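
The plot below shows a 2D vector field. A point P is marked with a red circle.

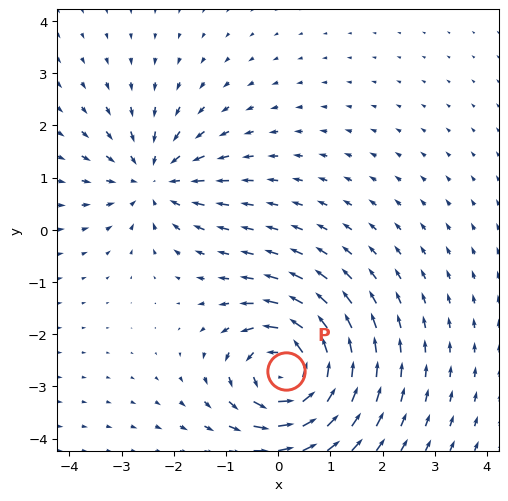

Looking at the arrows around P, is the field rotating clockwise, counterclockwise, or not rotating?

Near P at (0.1, -2.7) the arrows circulate counterclockwise. The curl (z-component) there is about +6; positive curl means counterclockwise rotation.

counterclockwise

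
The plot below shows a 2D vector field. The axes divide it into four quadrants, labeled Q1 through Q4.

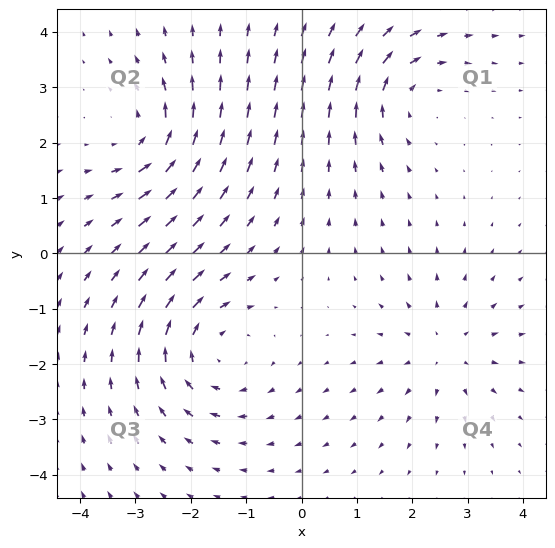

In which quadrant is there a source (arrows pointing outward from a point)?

Q4

The source sits at approximately (2.6, -1.7), which lies in quadrant Q4. The divergence there is about +3, positive as expected for a source.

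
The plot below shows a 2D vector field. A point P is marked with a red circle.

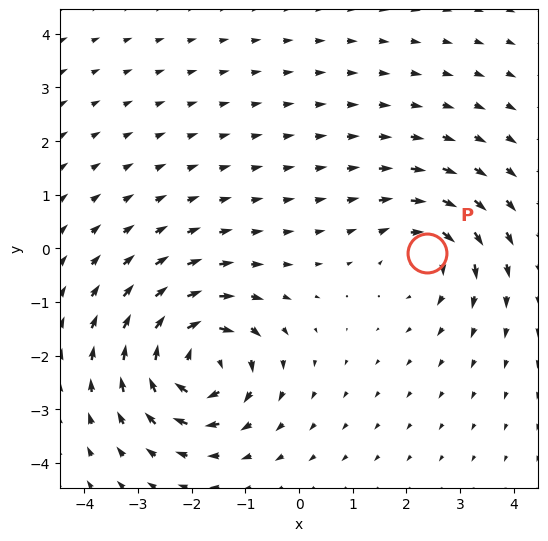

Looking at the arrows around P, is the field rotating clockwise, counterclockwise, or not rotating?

Near P at (2.4, -0.1) the arrows circulate clockwise. The curl (z-component) there is about -4; negative curl means clockwise rotation.

clockwise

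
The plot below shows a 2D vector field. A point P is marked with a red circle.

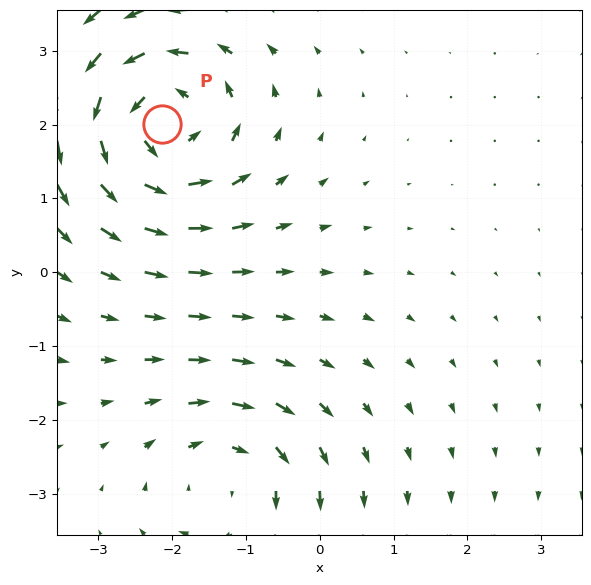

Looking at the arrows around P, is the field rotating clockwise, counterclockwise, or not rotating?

counterclockwise

Near P at (-2.1, 2.0) the arrows circulate counterclockwise. The curl (z-component) there is about +6; positive curl means counterclockwise rotation.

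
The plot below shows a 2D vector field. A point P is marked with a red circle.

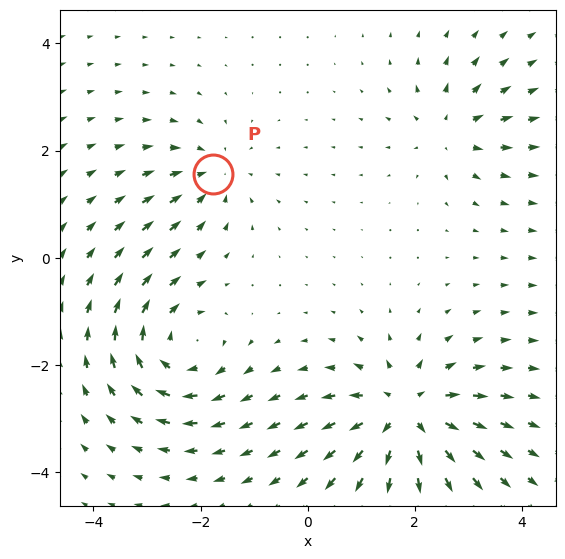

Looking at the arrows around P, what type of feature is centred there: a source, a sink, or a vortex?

sink

At P (-1.8, 1.6) the arrows converge inward. Divergence about -3, curl ≈0 — negative divergence with near-zero curl is a sink.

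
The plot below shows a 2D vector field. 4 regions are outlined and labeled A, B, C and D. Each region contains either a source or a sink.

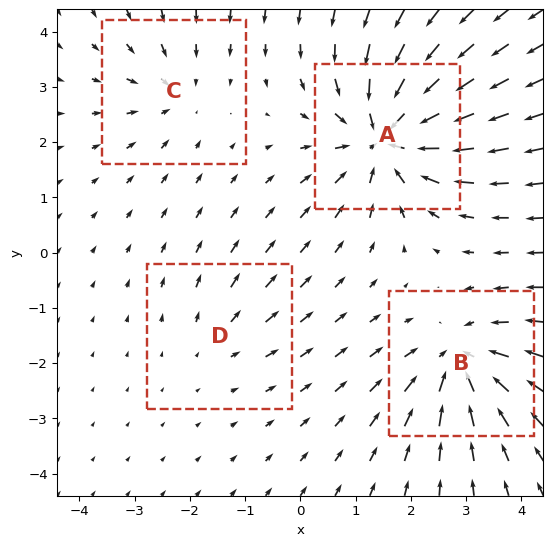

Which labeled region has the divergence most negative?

A

Divergence at each region's feature centre — A: about -8, B: about -6, C: about -3, D: about +2. Region A is most negative.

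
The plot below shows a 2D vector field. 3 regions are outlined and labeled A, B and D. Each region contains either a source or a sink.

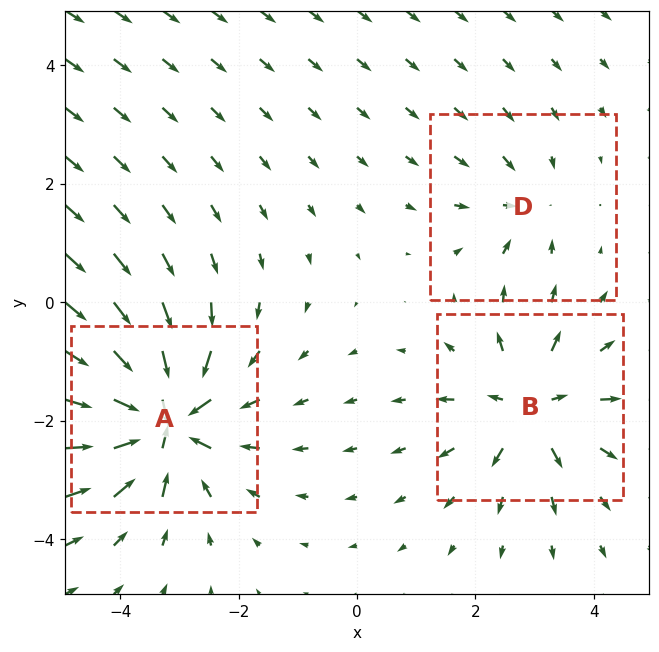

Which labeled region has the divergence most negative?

Divergence at each region's feature centre — A: about -6, B: about +4, D: about -2. Region A is most negative.

A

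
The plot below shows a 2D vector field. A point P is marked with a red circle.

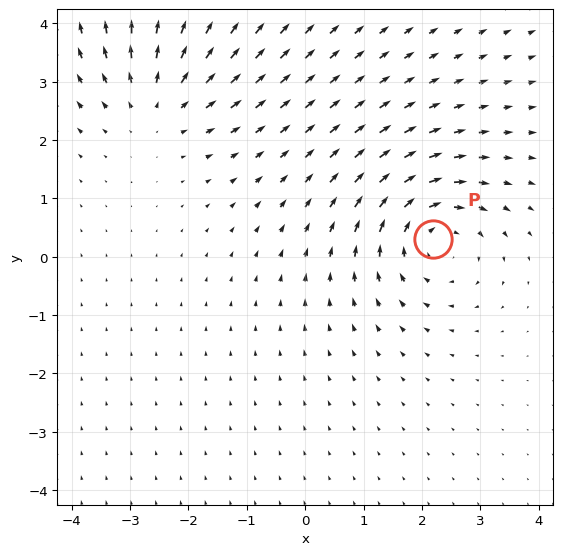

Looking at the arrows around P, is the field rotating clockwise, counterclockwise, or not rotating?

Near P at (2.2, 0.3) the arrows circulate clockwise. The curl (z-component) there is about -5; negative curl means clockwise rotation.

clockwise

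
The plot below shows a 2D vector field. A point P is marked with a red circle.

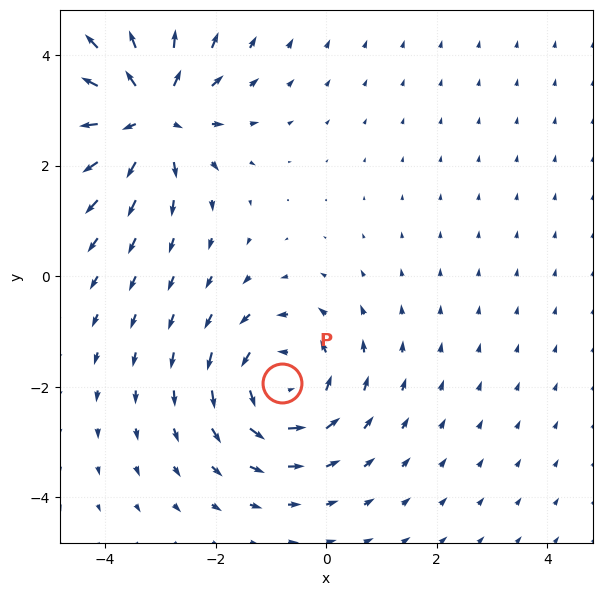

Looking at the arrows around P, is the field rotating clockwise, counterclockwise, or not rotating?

counterclockwise

Near P at (-0.8, -1.9) the arrows circulate counterclockwise. The curl (z-component) there is about +4; positive curl means counterclockwise rotation.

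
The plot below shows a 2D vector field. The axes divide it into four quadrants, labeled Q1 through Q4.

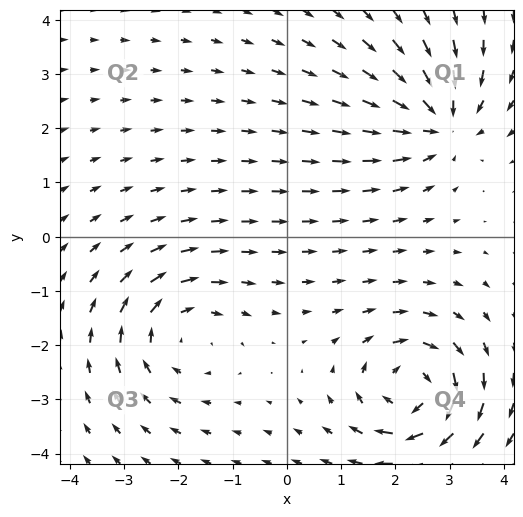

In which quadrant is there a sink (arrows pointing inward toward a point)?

The sink sits at approximately (2.8, 2.1), which lies in quadrant Q1. The divergence there is about -5, negative as expected for a sink.

Q1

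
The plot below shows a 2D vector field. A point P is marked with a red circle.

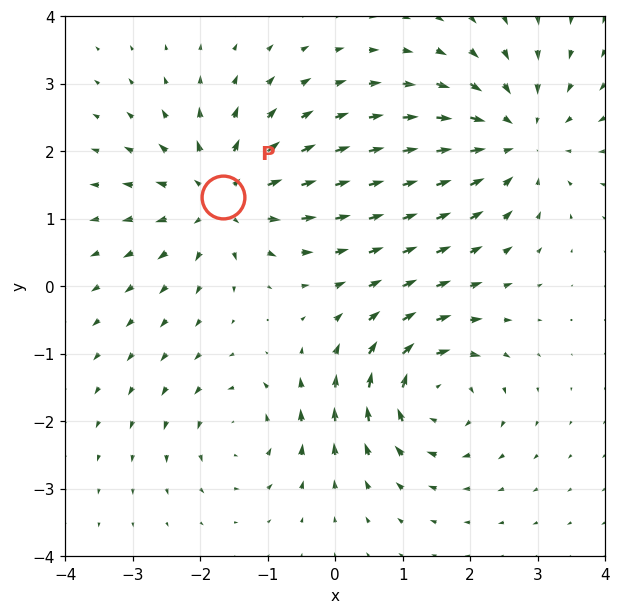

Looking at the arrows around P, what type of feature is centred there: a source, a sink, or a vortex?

source

At P (-1.7, 1.3) the arrows spread outward. Divergence about +5, curl ≈0 — positive divergence with near-zero curl is a source.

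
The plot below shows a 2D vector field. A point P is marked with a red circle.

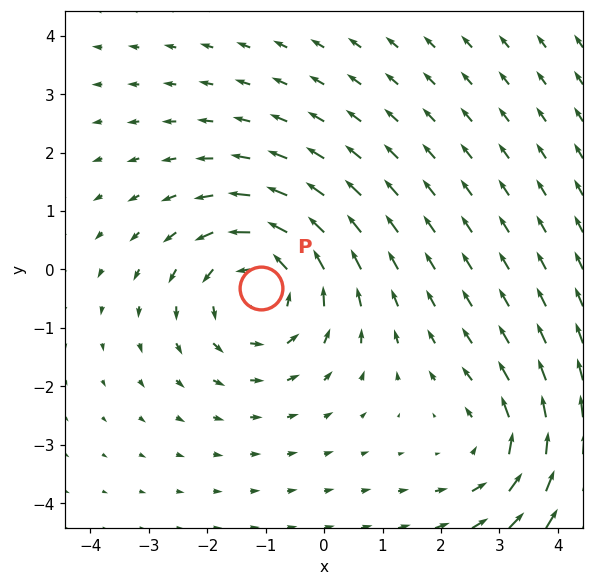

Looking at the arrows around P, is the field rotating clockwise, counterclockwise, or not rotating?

counterclockwise

Near P at (-1.1, -0.3) the arrows circulate counterclockwise. The curl (z-component) there is about +4; positive curl means counterclockwise rotation.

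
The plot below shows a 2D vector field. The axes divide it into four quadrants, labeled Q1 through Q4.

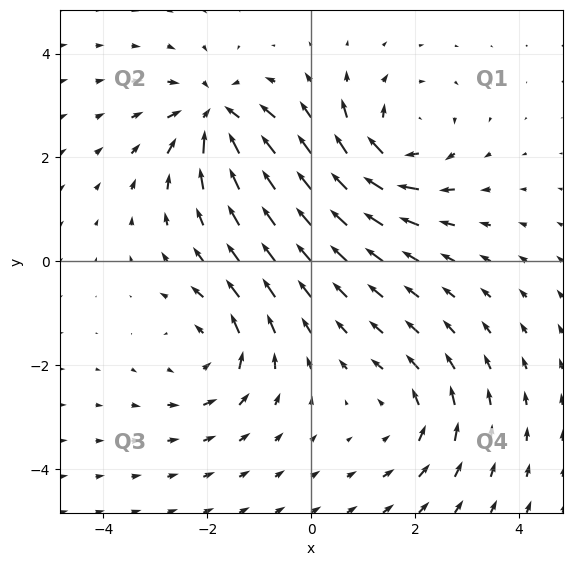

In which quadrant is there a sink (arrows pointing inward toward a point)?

Q2

The sink sits at approximately (-1.8, 2.8), which lies in quadrant Q2. The divergence there is about -6, negative as expected for a sink.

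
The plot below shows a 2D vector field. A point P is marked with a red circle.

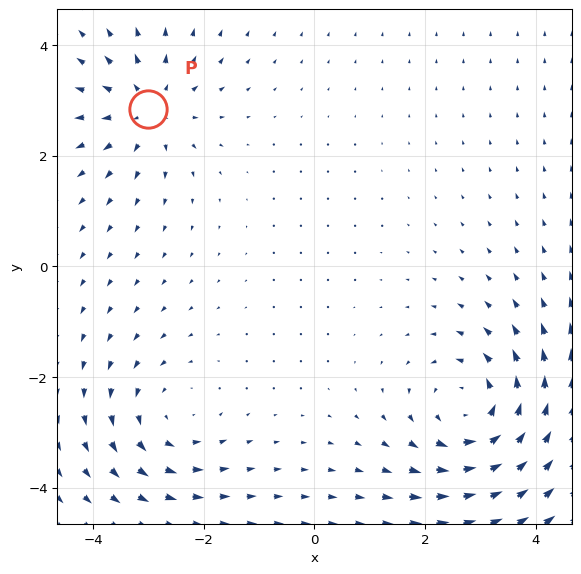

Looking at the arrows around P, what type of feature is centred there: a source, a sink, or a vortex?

At P (-3.0, 2.8) the arrows spread outward. Divergence about +3, curl ≈0 — positive divergence with near-zero curl is a source.

source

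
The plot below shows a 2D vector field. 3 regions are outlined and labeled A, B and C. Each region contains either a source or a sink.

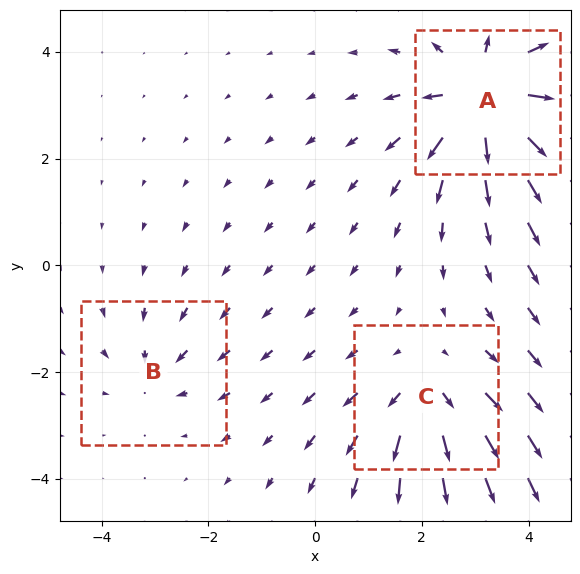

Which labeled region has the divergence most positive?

Divergence at each region's feature centre — A: about +7, B: about -3, C: about +4. Region A is most positive.

A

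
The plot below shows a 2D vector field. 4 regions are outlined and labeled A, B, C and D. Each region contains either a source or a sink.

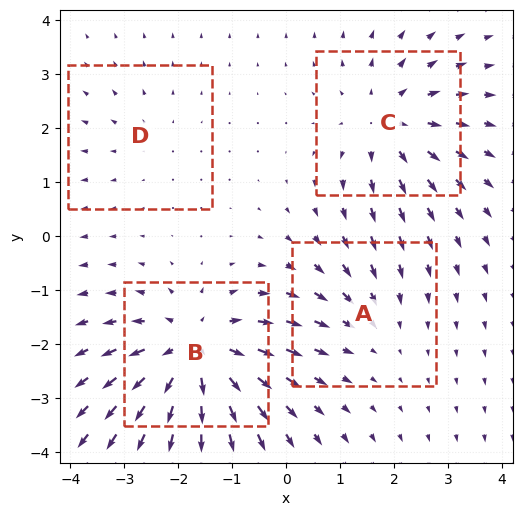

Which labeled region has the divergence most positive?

B

Divergence at each region's feature centre — A: about -3, B: about +7, C: about +5, D: about +2. Region B is most positive.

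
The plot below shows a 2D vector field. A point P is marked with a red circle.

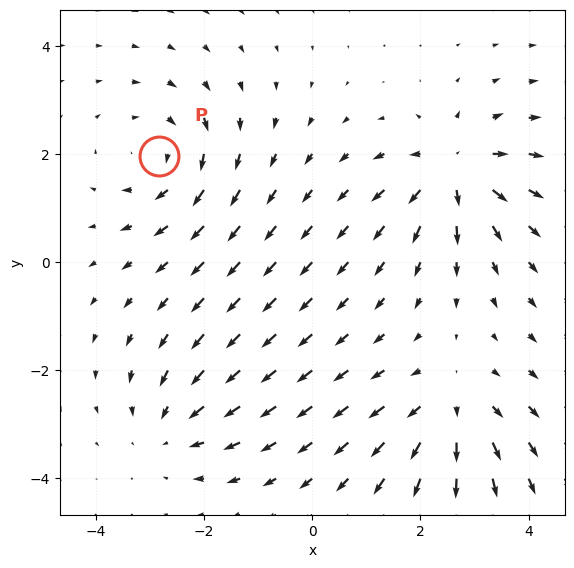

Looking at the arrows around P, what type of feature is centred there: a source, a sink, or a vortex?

vortex

At P (-2.8, 2.0) the arrows circulate clockwise. Divergence ≈0, curl about -4 — near-zero divergence with nonzero curl is a vortex.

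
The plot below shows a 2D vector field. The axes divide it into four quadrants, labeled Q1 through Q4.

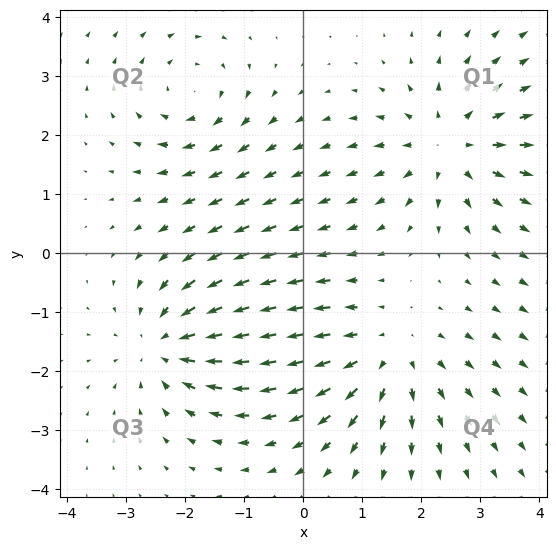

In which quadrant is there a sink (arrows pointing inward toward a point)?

The sink sits at approximately (-2.3, -1.6), which lies in quadrant Q3. The divergence there is about -5, negative as expected for a sink.

Q3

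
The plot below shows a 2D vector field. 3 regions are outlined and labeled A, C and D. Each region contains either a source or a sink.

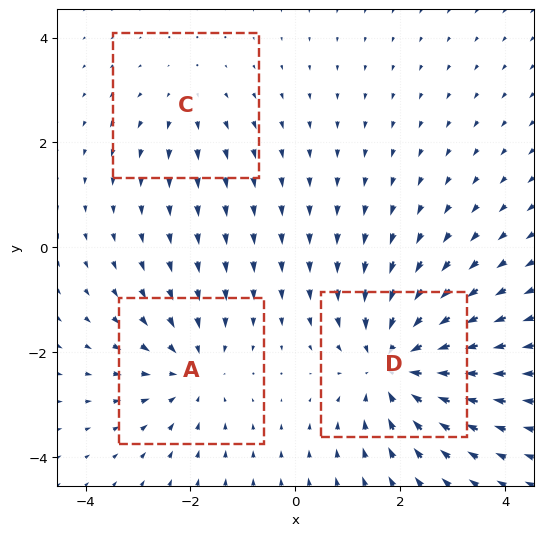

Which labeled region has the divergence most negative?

Divergence at each region's feature centre — A: about -3, C: about +2, D: about -4. Region D is most negative.

D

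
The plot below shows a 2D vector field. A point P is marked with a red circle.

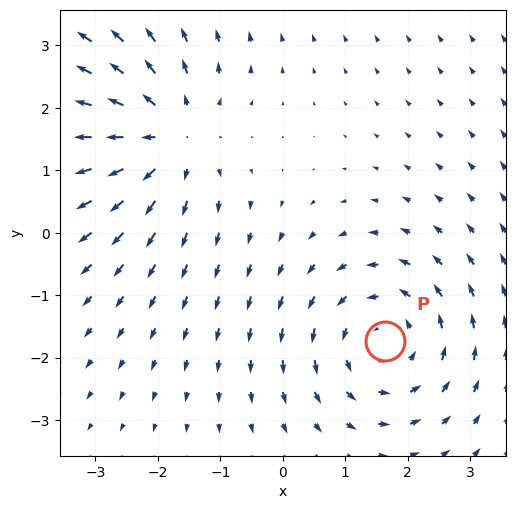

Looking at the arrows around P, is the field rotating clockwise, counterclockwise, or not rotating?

Near P at (1.6, -1.7) the arrows circulate counterclockwise. The curl (z-component) there is about +3; positive curl means counterclockwise rotation.

counterclockwise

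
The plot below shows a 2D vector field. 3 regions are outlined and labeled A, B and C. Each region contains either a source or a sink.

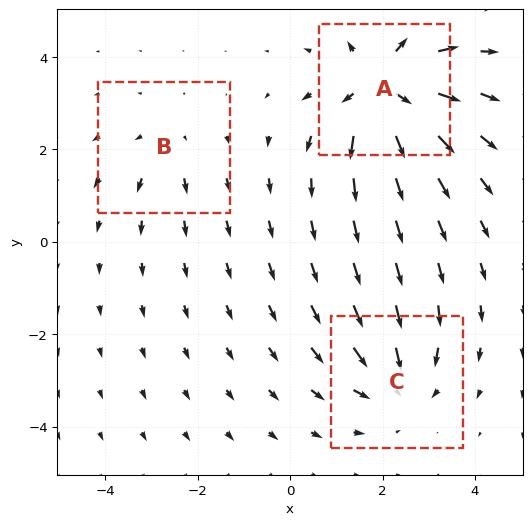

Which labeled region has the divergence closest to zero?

B

Divergence at each region's feature centre — A: about +5, B: about +2, C: about -3. Region B is closest to zero.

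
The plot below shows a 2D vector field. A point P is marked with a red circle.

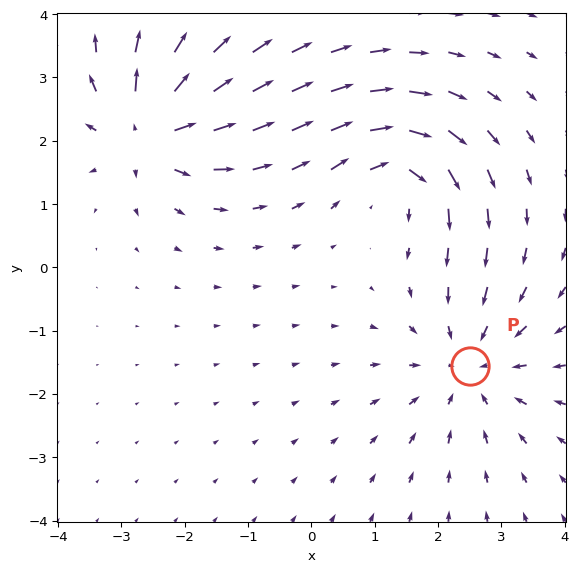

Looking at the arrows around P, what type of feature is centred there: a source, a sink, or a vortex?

sink

At P (2.5, -1.6) the arrows converge inward. Divergence about -4, curl ≈0 — negative divergence with near-zero curl is a sink.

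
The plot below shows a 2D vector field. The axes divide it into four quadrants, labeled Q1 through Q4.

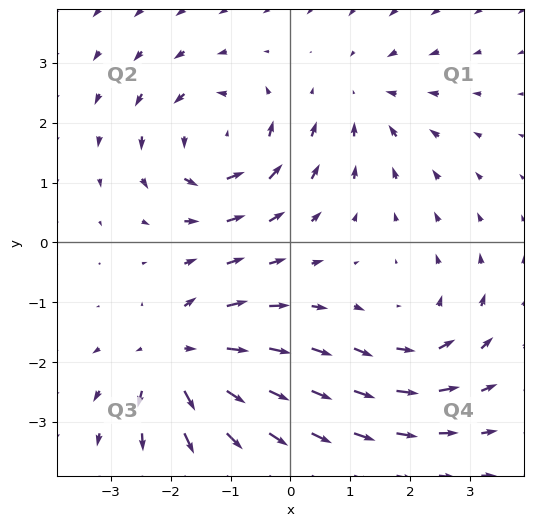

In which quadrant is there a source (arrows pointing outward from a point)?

Q3

The source sits at approximately (-1.8, -1.9), which lies in quadrant Q3. The divergence there is about +5, positive as expected for a source.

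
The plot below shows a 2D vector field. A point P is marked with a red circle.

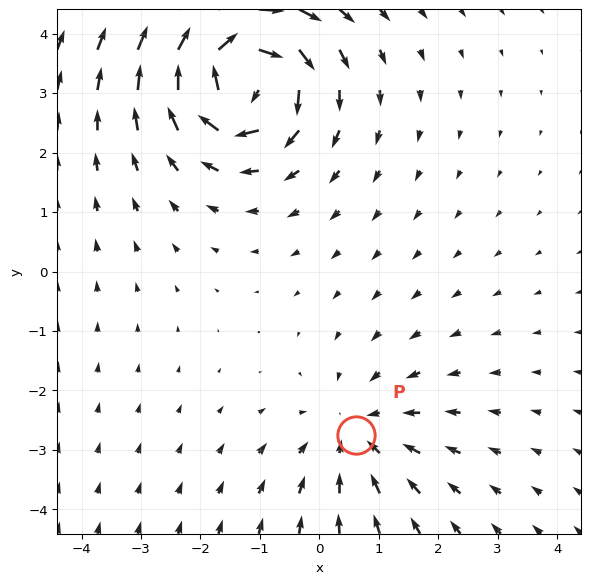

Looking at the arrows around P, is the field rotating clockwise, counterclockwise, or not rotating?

not rotating

Near P at (0.6, -2.7) the arrows show no circulation. The curl there is ≈0.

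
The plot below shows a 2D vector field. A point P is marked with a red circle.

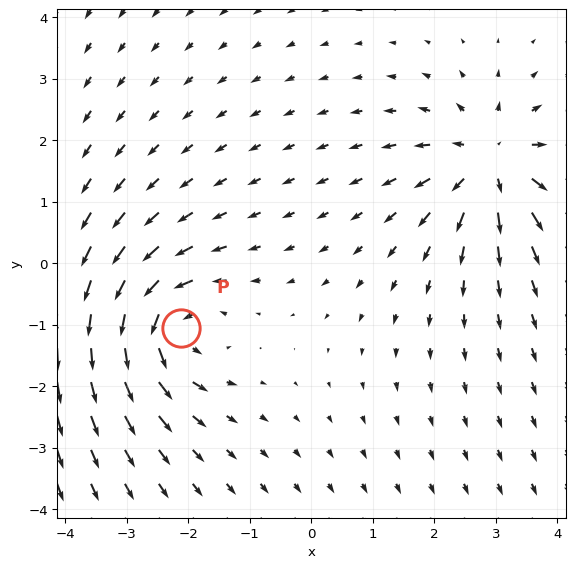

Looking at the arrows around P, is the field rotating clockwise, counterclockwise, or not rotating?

counterclockwise

Near P at (-2.1, -1.0) the arrows circulate counterclockwise. The curl (z-component) there is about +4; positive curl means counterclockwise rotation.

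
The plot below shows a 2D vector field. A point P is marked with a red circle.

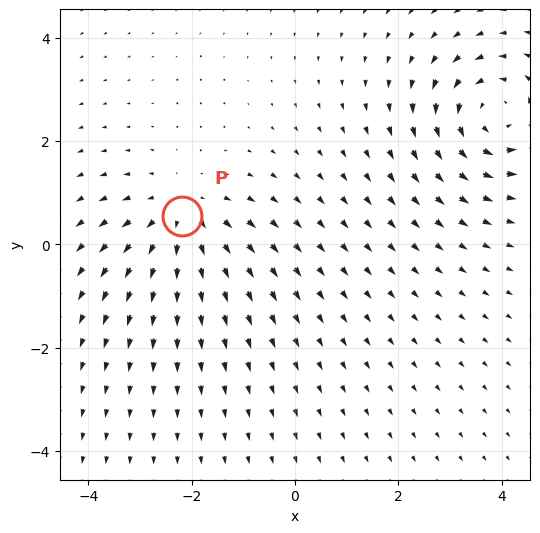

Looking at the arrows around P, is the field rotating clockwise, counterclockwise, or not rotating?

not rotating

Near P at (-2.2, 0.5) the arrows show no circulation. The curl there is ≈0.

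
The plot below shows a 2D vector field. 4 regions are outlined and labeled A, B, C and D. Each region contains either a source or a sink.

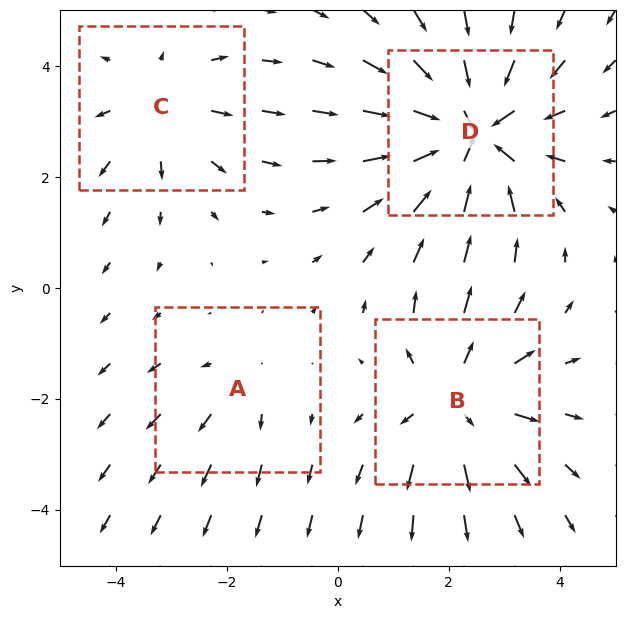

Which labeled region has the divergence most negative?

D

Divergence at each region's feature centre — A: about +2, B: about +4, C: about +3, D: about -5. Region D is most negative.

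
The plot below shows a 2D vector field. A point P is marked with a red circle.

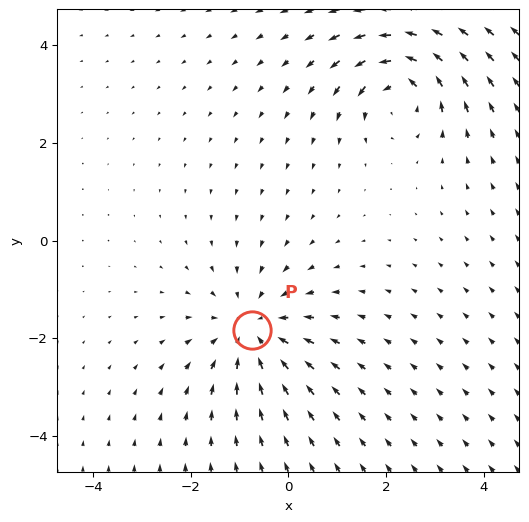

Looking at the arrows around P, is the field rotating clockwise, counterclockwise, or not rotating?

not rotating

Near P at (-0.7, -1.8) the arrows show no circulation. The curl there is ≈0.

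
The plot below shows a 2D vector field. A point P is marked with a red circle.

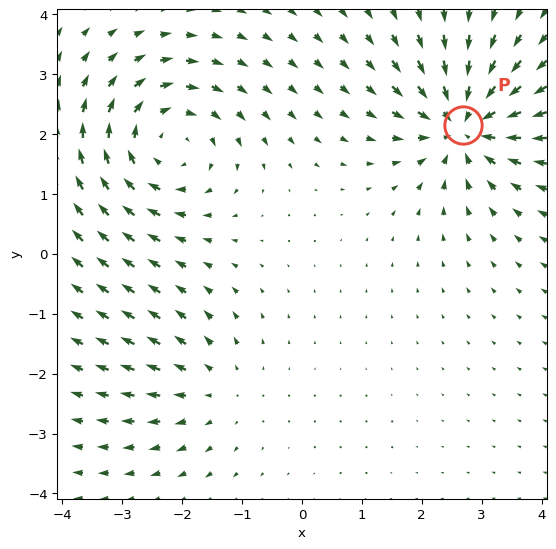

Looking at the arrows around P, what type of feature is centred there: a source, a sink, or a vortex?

At P (2.7, 2.2) the arrows converge inward. Divergence about -6, curl ≈0 — negative divergence with near-zero curl is a sink.

sink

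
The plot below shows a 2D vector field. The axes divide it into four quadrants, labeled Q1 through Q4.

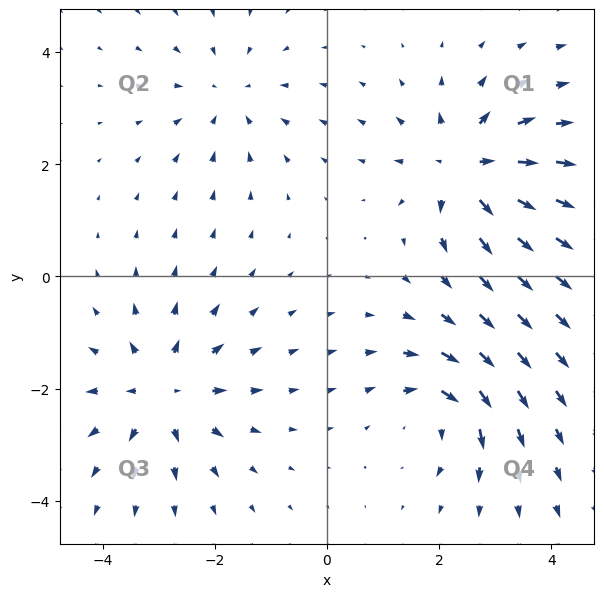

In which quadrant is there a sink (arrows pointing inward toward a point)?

Q2

The sink sits at approximately (-1.8, 3.2), which lies in quadrant Q2. The divergence there is about -3, negative as expected for a sink.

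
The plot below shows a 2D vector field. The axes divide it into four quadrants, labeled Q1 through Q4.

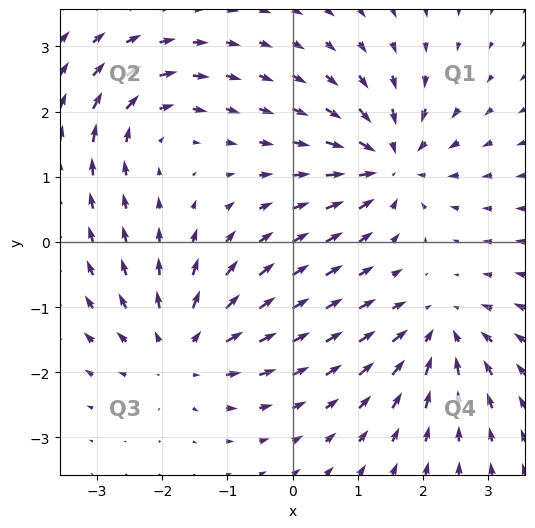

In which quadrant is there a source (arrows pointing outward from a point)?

The source sits at approximately (-1.7, -1.6), which lies in quadrant Q3. The divergence there is about +5, positive as expected for a source.

Q3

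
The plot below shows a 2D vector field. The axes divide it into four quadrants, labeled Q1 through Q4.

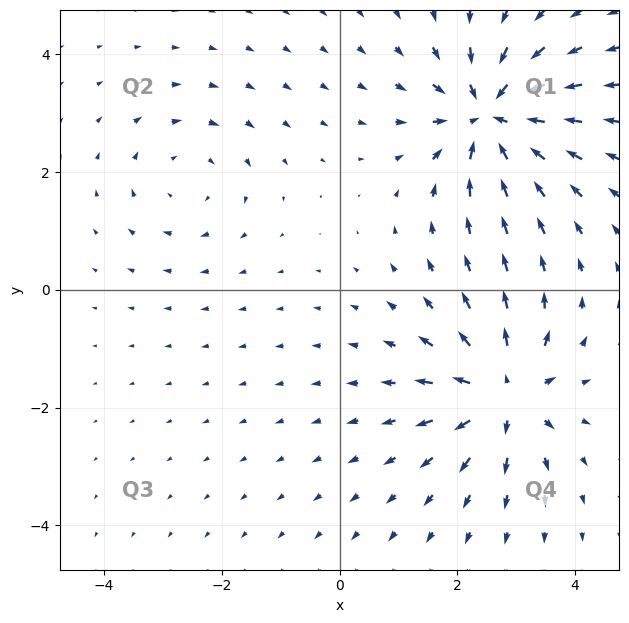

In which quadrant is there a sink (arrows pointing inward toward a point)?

The sink sits at approximately (2.6, 2.9), which lies in quadrant Q1. The divergence there is about -6, negative as expected for a sink.

Q1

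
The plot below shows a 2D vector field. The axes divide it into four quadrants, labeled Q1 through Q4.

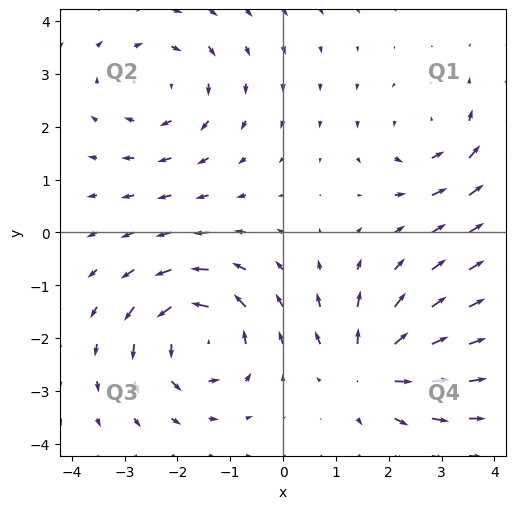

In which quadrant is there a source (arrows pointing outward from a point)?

The source sits at approximately (1.7, -2.6), which lies in quadrant Q4. The divergence there is about +4, positive as expected for a source.

Q4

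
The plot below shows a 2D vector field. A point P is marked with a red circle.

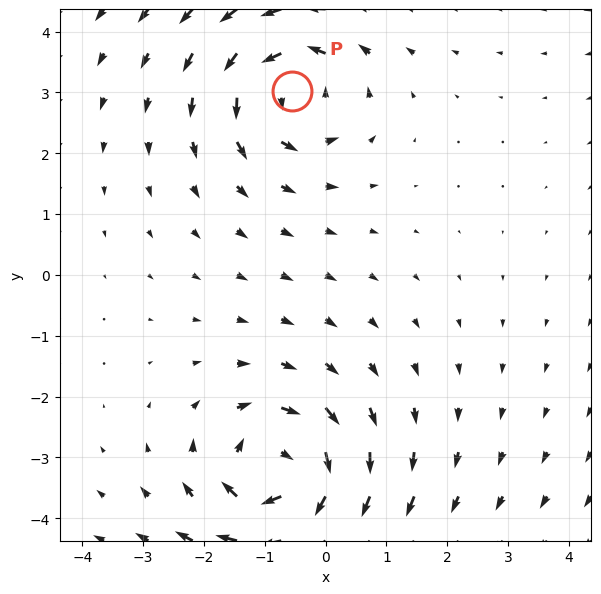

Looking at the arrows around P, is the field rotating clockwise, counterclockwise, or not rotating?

counterclockwise

Near P at (-0.6, 3.0) the arrows circulate counterclockwise. The curl (z-component) there is about +5; positive curl means counterclockwise rotation.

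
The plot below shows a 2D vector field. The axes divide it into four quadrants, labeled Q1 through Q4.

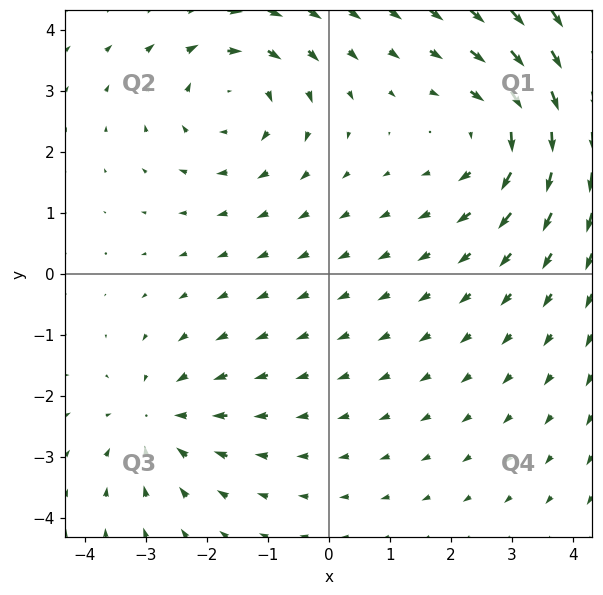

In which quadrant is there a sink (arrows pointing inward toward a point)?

The sink sits at approximately (-2.8, -2.4), which lies in quadrant Q3. The divergence there is about -4, negative as expected for a sink.

Q3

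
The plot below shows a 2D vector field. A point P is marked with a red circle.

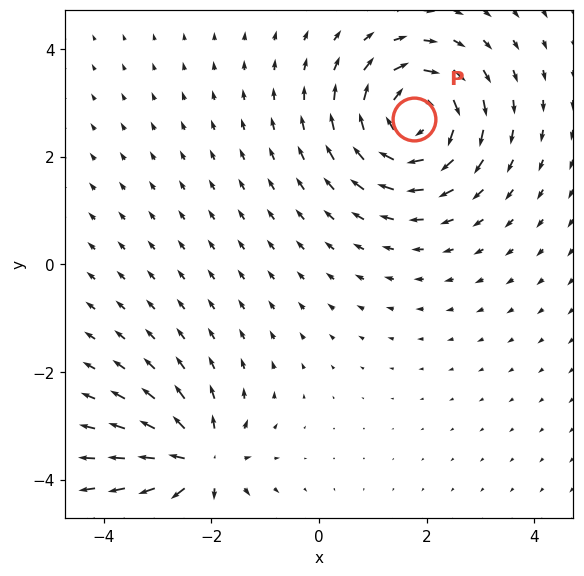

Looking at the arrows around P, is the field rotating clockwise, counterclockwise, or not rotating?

clockwise

Near P at (1.8, 2.7) the arrows circulate clockwise. The curl (z-component) there is about -4; negative curl means clockwise rotation.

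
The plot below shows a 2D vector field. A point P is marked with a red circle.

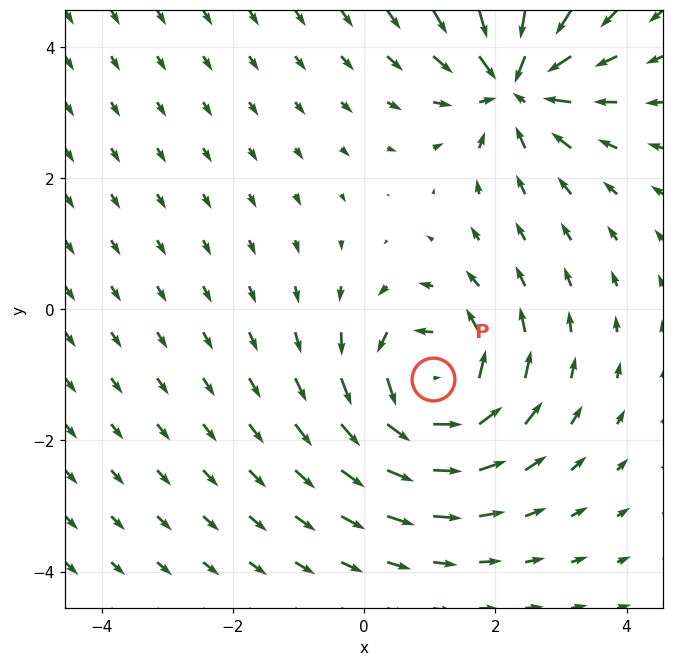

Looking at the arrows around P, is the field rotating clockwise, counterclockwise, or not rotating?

Near P at (1.0, -1.1) the arrows circulate counterclockwise. The curl (z-component) there is about +6; positive curl means counterclockwise rotation.

counterclockwise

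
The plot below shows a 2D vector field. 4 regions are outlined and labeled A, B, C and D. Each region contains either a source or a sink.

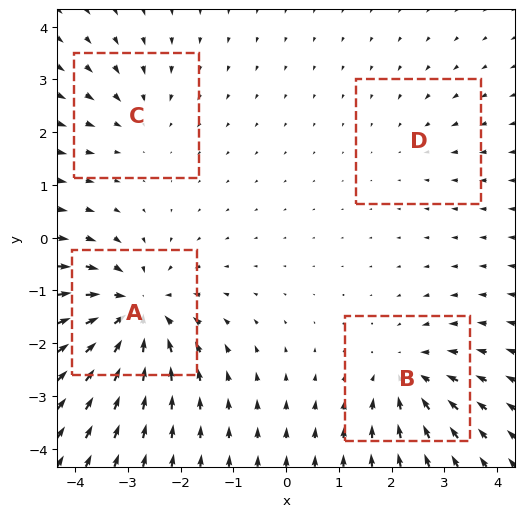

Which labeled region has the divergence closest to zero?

Divergence at each region's feature centre — A: about -7, B: about -5, C: about -3, D: about -2. Region D is closest to zero.

D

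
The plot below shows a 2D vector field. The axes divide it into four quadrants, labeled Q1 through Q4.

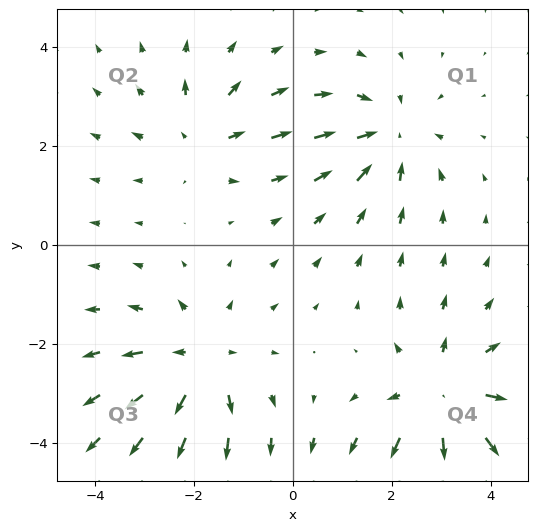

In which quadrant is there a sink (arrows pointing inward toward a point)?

The sink sits at approximately (1.9, 2.2), which lies in quadrant Q1. The divergence there is about -3, negative as expected for a sink.

Q1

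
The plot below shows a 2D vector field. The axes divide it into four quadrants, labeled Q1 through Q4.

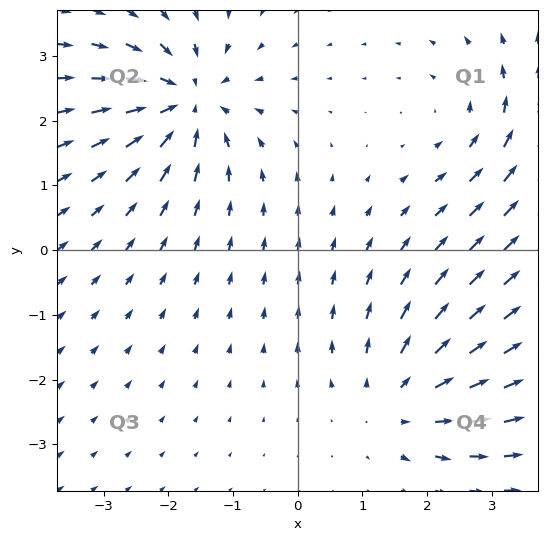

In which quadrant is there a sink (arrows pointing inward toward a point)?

Q2

The sink sits at approximately (-1.7, 2.3), which lies in quadrant Q2. The divergence there is about -5, negative as expected for a sink.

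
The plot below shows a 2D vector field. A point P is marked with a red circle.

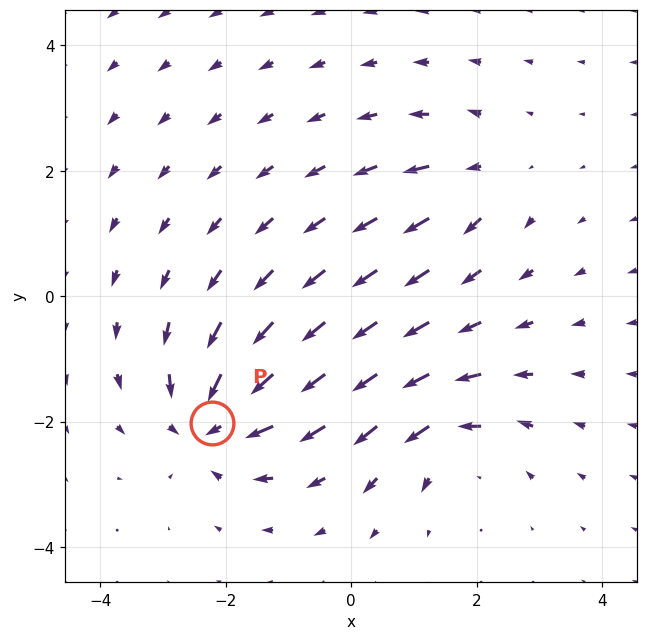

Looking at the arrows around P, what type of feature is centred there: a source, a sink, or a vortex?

At P (-2.2, -2.0) the arrows converge inward. Divergence about -6, curl ≈0 — negative divergence with near-zero curl is a sink.

sink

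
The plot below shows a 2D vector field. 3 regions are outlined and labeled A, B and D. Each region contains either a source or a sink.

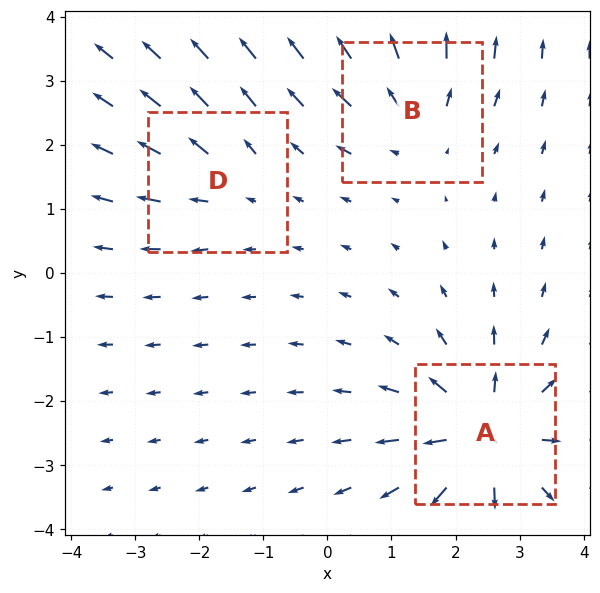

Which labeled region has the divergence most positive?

Divergence at each region's feature centre — A: about +6, B: about +4, D: about +2. Region A is most positive.

A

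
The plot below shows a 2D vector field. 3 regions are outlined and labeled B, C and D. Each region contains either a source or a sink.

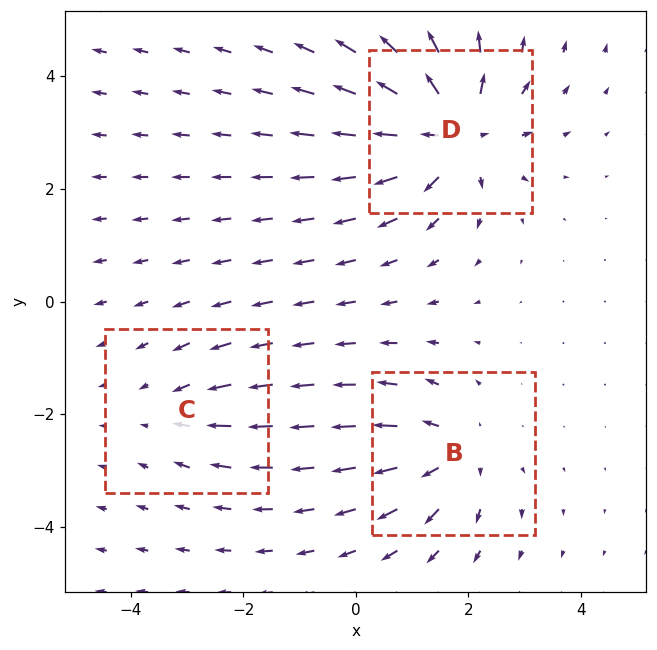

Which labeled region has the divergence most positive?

Divergence at each region's feature centre — B: about +3, C: about -2, D: about +6. Region D is most positive.

D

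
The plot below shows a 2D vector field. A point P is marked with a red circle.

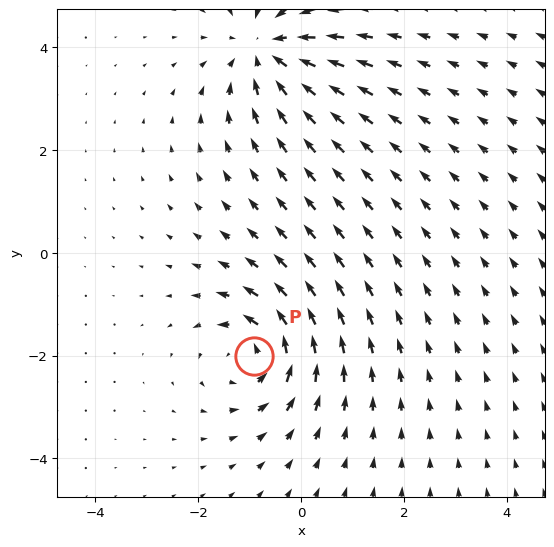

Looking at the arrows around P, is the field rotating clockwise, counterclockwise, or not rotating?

Near P at (-0.9, -2.0) the arrows circulate counterclockwise. The curl (z-component) there is about +4; positive curl means counterclockwise rotation.

counterclockwise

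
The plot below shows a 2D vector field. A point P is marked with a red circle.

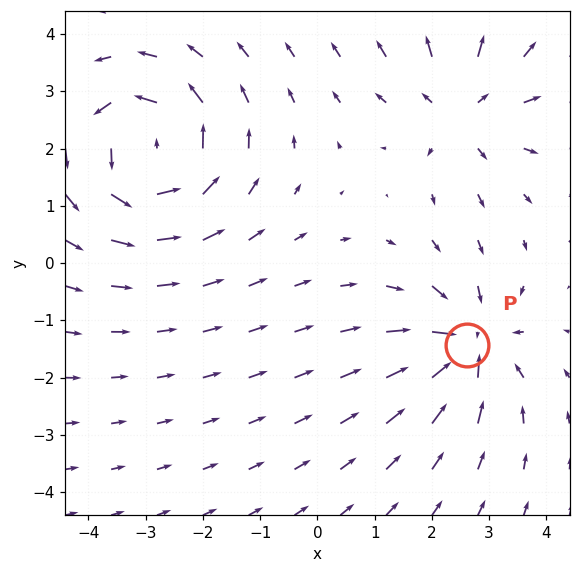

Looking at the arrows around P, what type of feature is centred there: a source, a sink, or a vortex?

At P (2.6, -1.4) the arrows converge inward. Divergence about -5, curl ≈0 — negative divergence with near-zero curl is a sink.

sink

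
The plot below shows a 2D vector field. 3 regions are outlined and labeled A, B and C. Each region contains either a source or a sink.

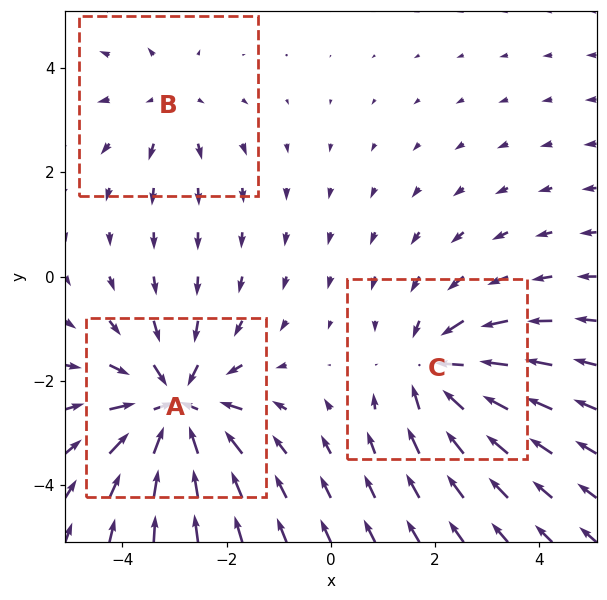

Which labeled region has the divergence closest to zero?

B

Divergence at each region's feature centre — A: about -4, B: about +2, C: about -3. Region B is closest to zero.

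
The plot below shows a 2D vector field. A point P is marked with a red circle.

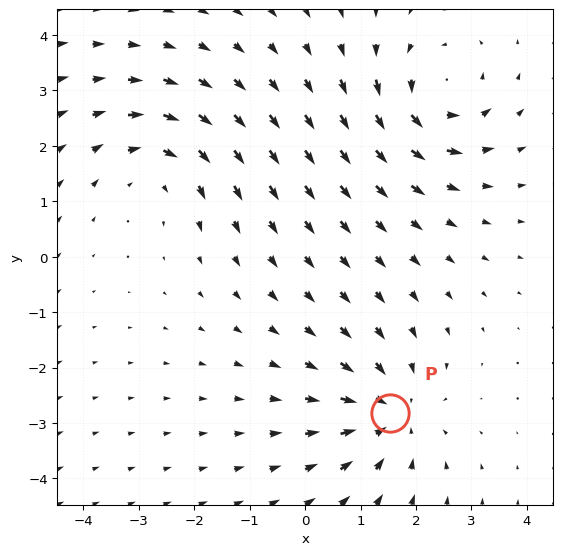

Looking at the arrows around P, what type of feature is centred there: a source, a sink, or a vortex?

sink

At P (1.5, -2.8) the arrows converge inward. Divergence about -5, curl ≈0 — negative divergence with near-zero curl is a sink.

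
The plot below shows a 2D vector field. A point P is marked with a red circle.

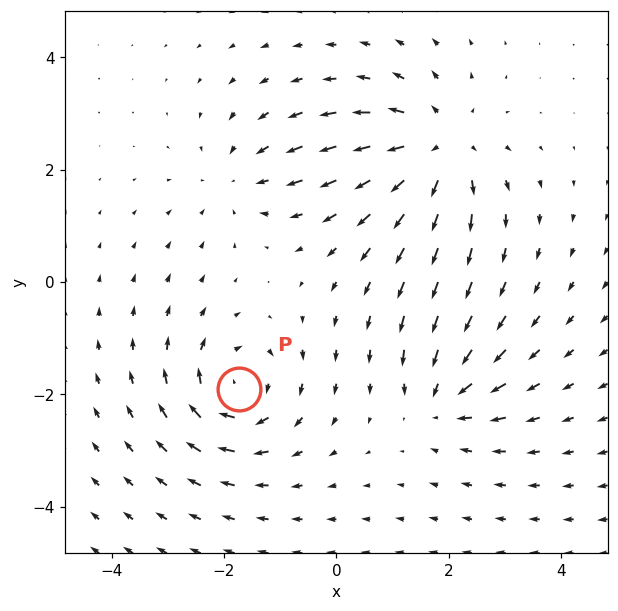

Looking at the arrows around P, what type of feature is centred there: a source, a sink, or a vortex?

vortex

At P (-1.7, -1.9) the arrows circulate clockwise. Divergence ≈0, curl about -5 — near-zero divergence with nonzero curl is a vortex.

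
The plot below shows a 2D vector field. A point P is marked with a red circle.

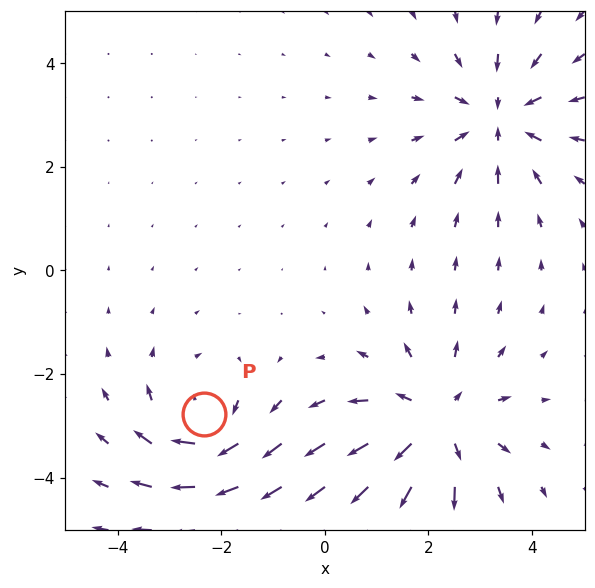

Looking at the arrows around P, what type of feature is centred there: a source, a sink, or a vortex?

At P (-2.3, -2.8) the arrows circulate clockwise. Divergence ≈0, curl about -4 — near-zero divergence with nonzero curl is a vortex.

vortex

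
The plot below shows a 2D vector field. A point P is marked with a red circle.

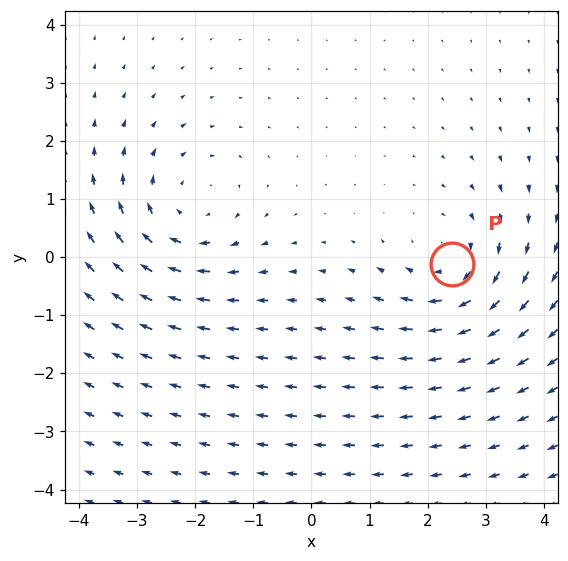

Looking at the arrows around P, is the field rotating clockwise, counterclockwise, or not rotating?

clockwise

Near P at (2.4, -0.1) the arrows circulate clockwise. The curl (z-component) there is about -4; negative curl means clockwise rotation.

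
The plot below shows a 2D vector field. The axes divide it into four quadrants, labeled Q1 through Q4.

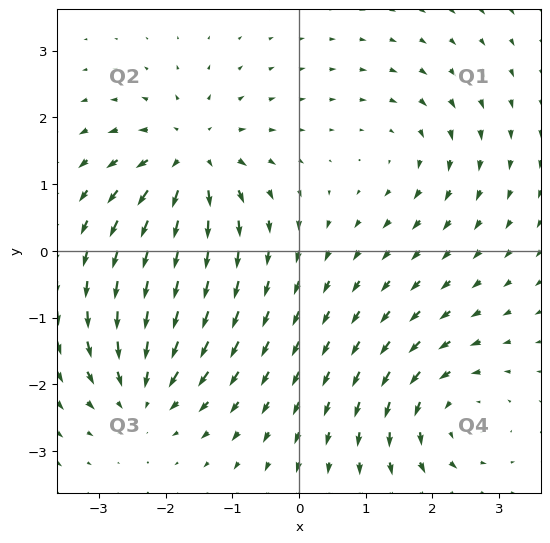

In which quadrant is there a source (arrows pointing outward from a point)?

The source sits at approximately (-1.6, 1.4), which lies in quadrant Q2. The divergence there is about +6, positive as expected for a source.

Q2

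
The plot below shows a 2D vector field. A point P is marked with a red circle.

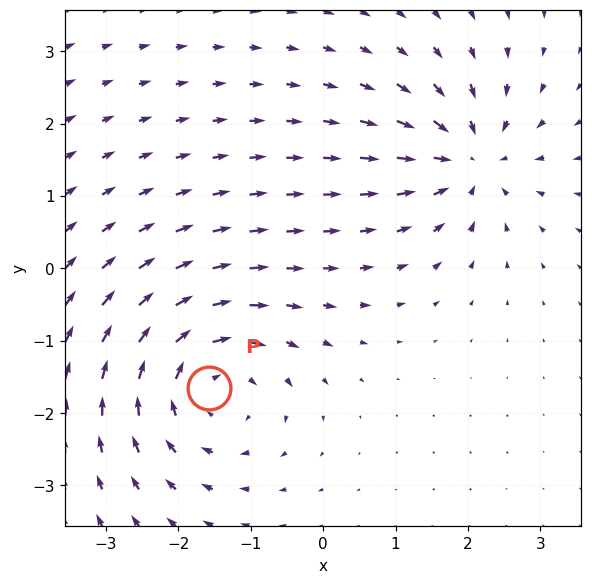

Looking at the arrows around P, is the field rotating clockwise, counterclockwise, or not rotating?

clockwise

Near P at (-1.6, -1.7) the arrows circulate clockwise. The curl (z-component) there is about -5; negative curl means clockwise rotation.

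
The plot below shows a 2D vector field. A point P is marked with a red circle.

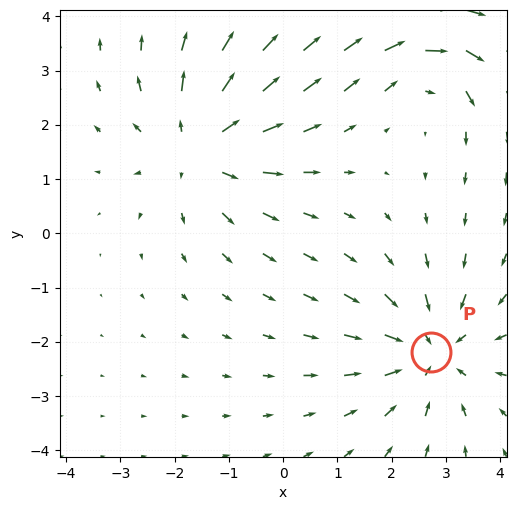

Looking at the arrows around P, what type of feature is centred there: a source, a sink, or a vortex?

sink

At P (2.7, -2.2) the arrows converge inward. Divergence about -4, curl ≈0 — negative divergence with near-zero curl is a sink.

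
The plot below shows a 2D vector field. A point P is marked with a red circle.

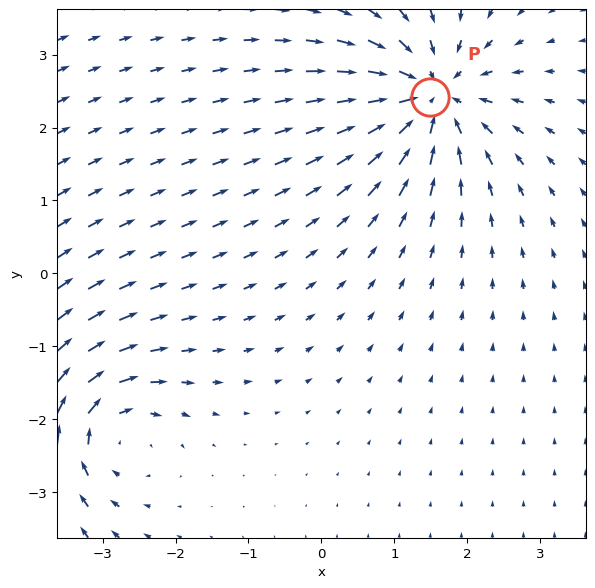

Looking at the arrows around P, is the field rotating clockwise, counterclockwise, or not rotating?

Near P at (1.5, 2.4) the arrows show no circulation. The curl there is ≈0.

not rotating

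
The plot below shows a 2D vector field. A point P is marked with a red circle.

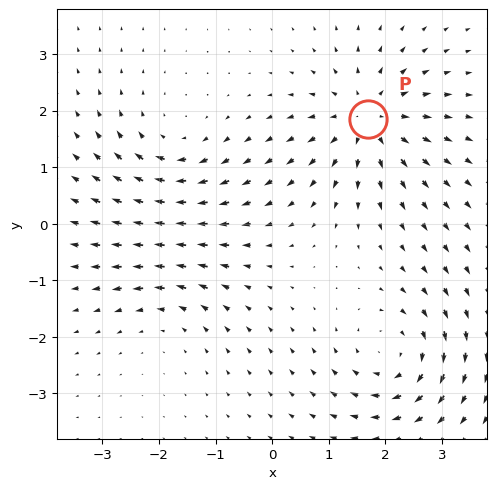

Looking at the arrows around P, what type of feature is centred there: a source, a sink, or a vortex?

source

At P (1.7, 1.8) the arrows spread outward. Divergence about +6, curl ≈0 — positive divergence with near-zero curl is a source.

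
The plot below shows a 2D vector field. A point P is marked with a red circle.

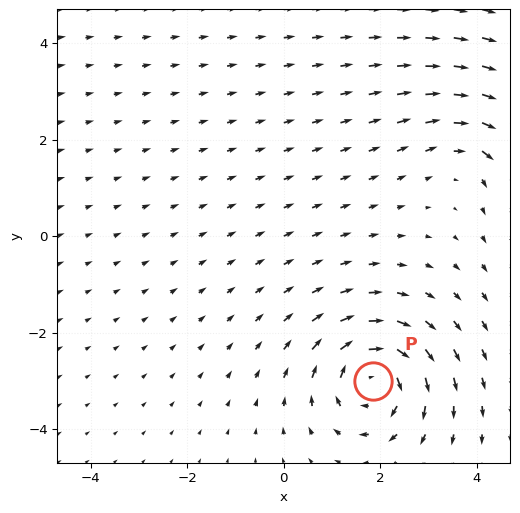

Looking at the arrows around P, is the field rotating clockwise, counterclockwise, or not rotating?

clockwise

Near P at (1.8, -3.0) the arrows circulate clockwise. The curl (z-component) there is about -6; negative curl means clockwise rotation.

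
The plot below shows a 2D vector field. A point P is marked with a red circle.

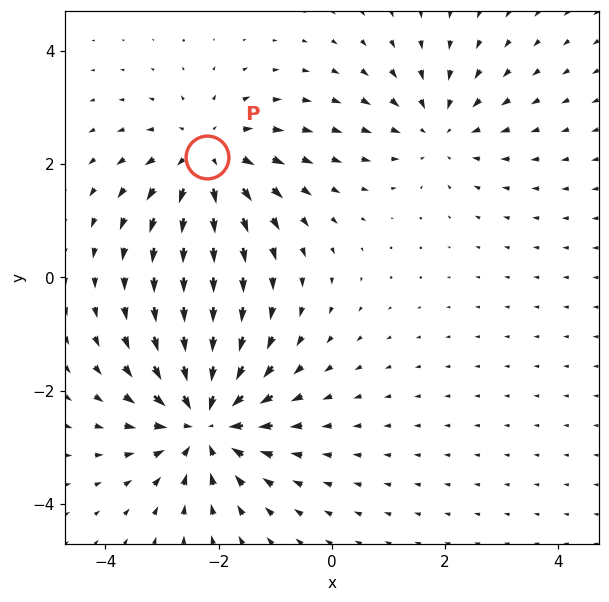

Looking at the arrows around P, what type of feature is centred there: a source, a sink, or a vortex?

At P (-2.2, 2.1) the arrows spread outward. Divergence about +4, curl ≈0 — positive divergence with near-zero curl is a source.

source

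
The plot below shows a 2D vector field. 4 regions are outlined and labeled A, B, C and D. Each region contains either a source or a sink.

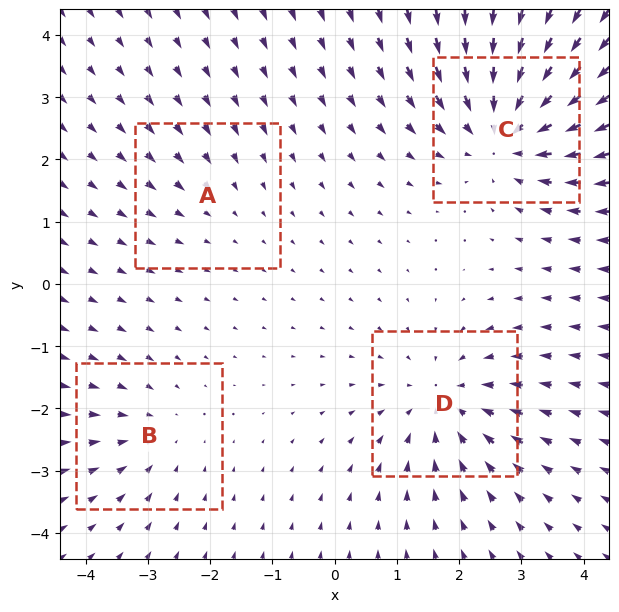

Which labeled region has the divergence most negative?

C

Divergence at each region's feature centre — A: about -2, B: about -3, C: about -6, D: about -4. Region C is most negative.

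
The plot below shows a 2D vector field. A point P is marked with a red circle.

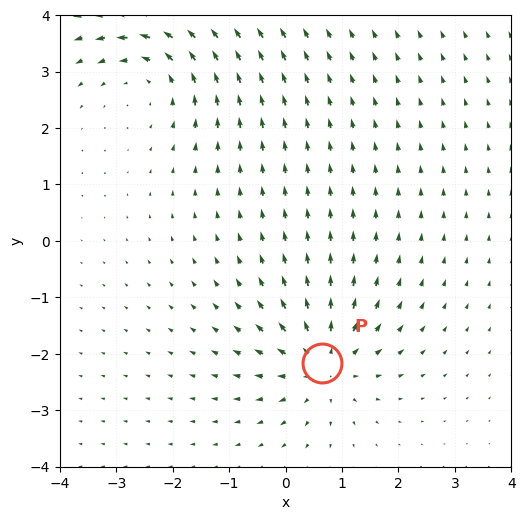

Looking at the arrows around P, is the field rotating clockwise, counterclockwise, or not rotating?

not rotating

Near P at (0.7, -2.2) the arrows show no circulation. The curl there is ≈0.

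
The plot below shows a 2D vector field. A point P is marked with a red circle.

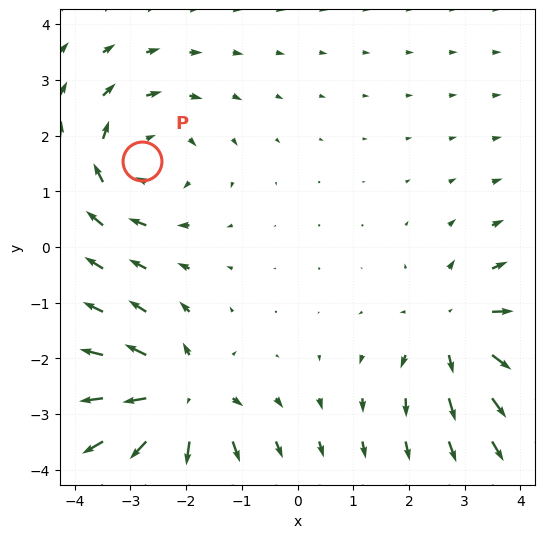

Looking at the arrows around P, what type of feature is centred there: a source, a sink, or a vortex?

At P (-2.8, 1.5) the arrows circulate clockwise. Divergence ≈0, curl about -4 — near-zero divergence with nonzero curl is a vortex.

vortex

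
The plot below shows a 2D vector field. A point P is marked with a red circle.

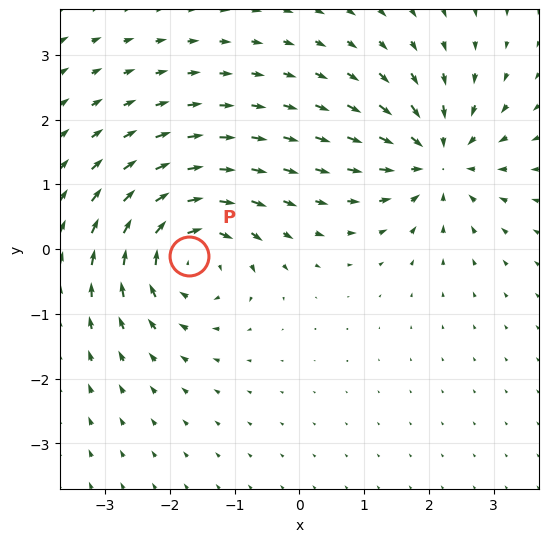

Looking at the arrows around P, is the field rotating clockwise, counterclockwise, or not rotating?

Near P at (-1.7, -0.1) the arrows circulate clockwise. The curl (z-component) there is about -6; negative curl means clockwise rotation.

clockwise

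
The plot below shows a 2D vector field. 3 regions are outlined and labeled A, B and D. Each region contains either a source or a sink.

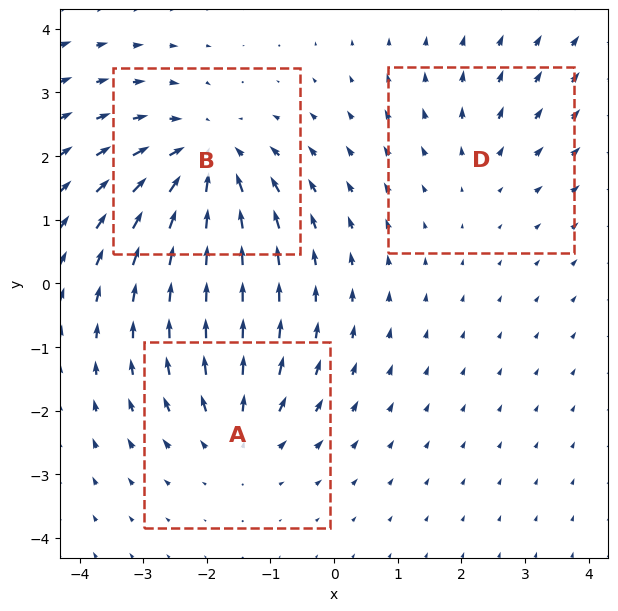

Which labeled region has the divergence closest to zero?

Divergence at each region's feature centre — A: about +3, B: about -4, D: about +2. Region D is closest to zero.

D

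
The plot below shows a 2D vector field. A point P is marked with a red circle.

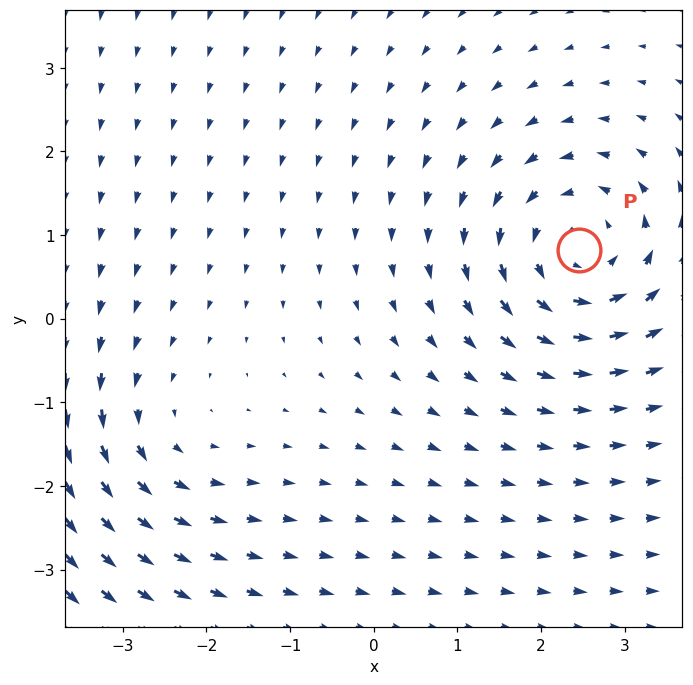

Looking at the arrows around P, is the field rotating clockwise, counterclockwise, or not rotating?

counterclockwise

Near P at (2.5, 0.8) the arrows circulate counterclockwise. The curl (z-component) there is about +4; positive curl means counterclockwise rotation.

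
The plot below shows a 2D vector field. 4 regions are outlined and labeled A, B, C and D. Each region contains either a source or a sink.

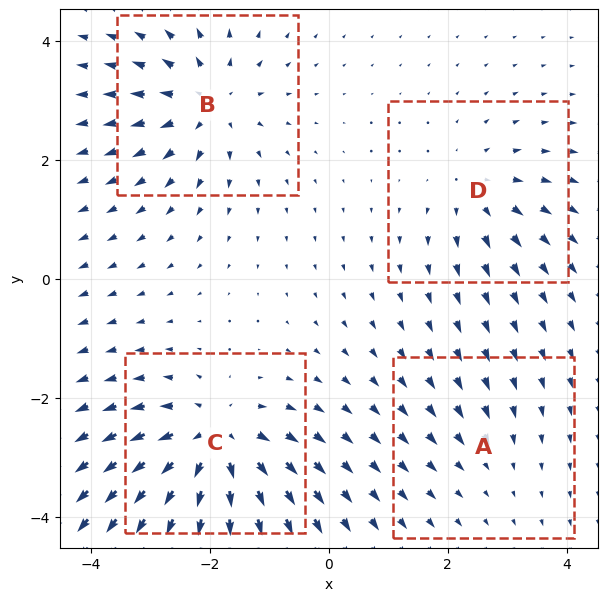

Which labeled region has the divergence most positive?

C

Divergence at each region's feature centre — A: about -2, B: about +6, C: about +8, D: about +4. Region C is most positive.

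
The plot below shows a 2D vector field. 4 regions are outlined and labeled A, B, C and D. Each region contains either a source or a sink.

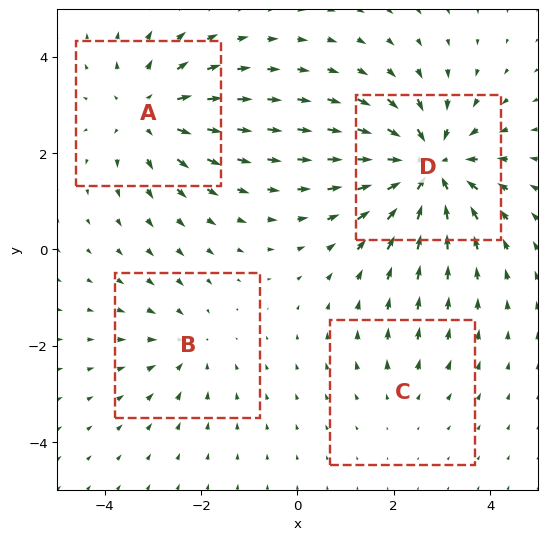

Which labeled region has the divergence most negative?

D

Divergence at each region's feature centre — A: about +4, B: about -3, C: about +2, D: about -7. Region D is most negative.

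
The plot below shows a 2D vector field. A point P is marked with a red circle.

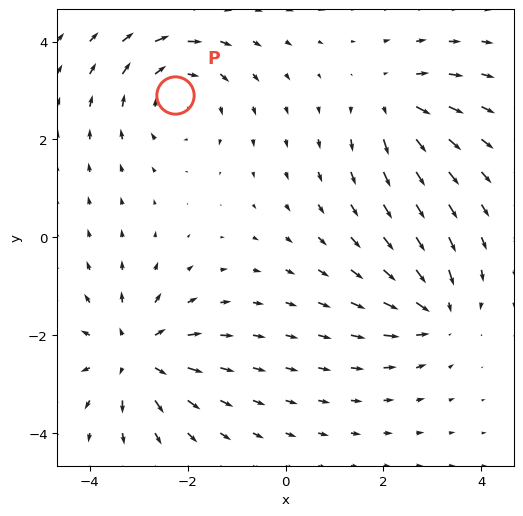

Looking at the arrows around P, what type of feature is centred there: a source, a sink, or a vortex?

vortex

At P (-2.3, 2.9) the arrows circulate clockwise. Divergence ≈0, curl about -3 — near-zero divergence with nonzero curl is a vortex.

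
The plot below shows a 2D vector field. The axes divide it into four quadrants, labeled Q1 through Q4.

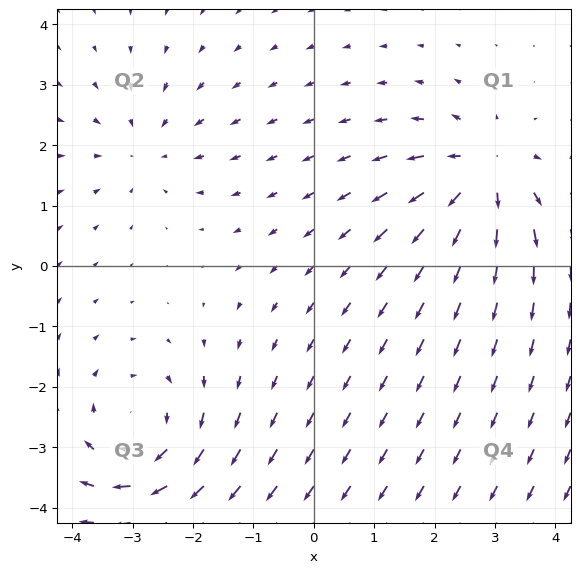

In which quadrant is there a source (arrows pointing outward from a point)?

Q1

The source sits at approximately (2.8, 1.5), which lies in quadrant Q1. The divergence there is about +5, positive as expected for a source.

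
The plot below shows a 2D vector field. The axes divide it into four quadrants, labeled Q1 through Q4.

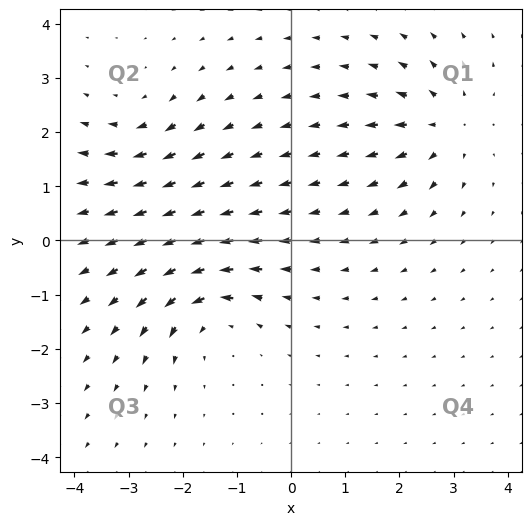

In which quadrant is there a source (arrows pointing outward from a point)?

The source sits at approximately (2.8, 2.1), which lies in quadrant Q1. The divergence there is about +4, positive as expected for a source.

Q1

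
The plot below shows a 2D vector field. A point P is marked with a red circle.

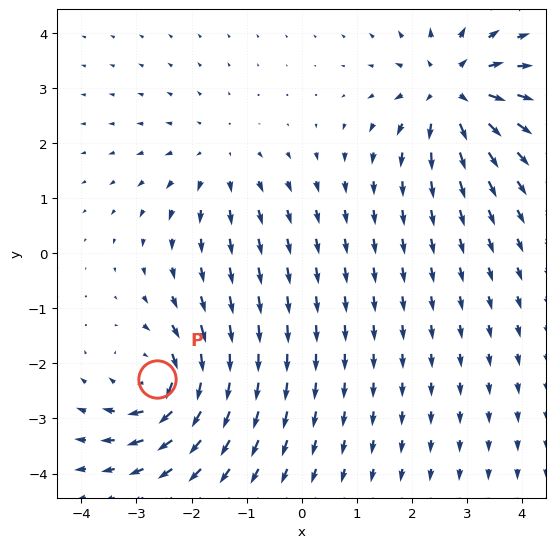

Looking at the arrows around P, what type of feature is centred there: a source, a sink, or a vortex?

vortex

At P (-2.6, -2.3) the arrows circulate clockwise. Divergence ≈0, curl about -6 — near-zero divergence with nonzero curl is a vortex.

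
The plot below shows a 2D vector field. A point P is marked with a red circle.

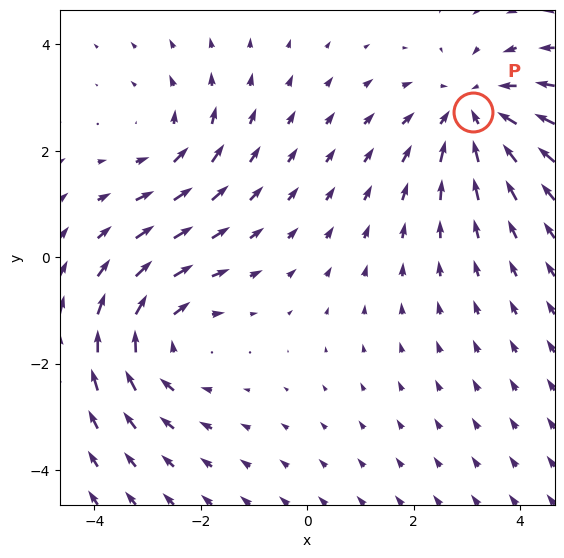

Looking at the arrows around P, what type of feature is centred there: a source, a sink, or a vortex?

At P (3.1, 2.7) the arrows converge inward. Divergence about -3, curl ≈0 — negative divergence with near-zero curl is a sink.

sink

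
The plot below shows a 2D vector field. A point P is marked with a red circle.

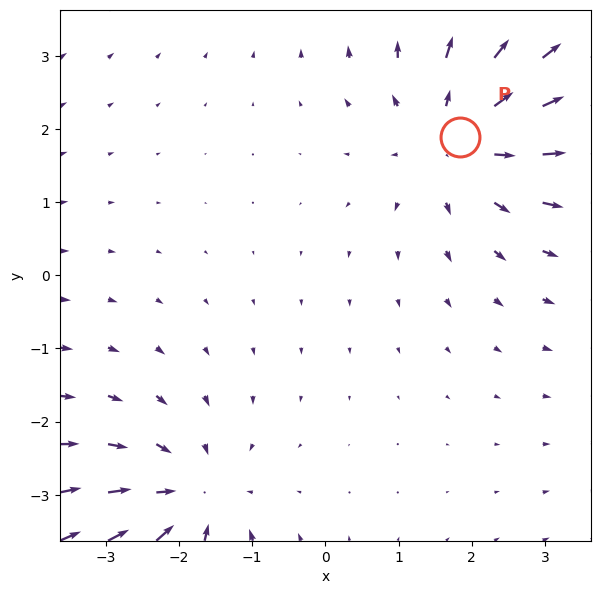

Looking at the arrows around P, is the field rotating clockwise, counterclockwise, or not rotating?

not rotating

Near P at (1.8, 1.9) the arrows show no circulation. The curl there is ≈0.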